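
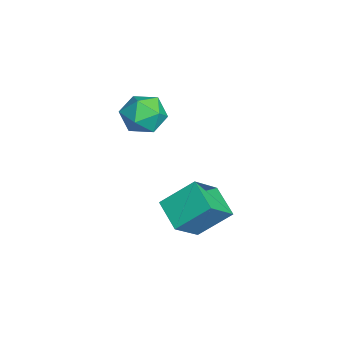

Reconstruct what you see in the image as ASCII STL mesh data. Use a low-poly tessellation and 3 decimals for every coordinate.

solid 
facet normal -0.847 -0.360 0.391
outer loop
vertex 3.148 2.132 -2.189
vertex 2.134 3.148 -3.448
vertex 3.205 0.645 -3.434
endloop
endfacet
facet normal 0.531 -0.532 0.660
outer loop
vertex 4.586 1.232 -4.072
vertex 3.148 2.132 -2.189
vertex 3.205 0.645 -3.434
endloop
endfacet
facet normal -0.847 -0.360 0.391
outer loop
vertex 3.205 0.645 -3.434
vertex 2.134 3.148 -3.448
vertex 2.191 1.661 -4.694
endloop
endfacet
facet normal 0.029 -0.766 -0.642
outer loop
vertex 2.191 1.661 -4.694
vertex 4.586 1.232 -4.072
vertex 3.205 0.645 -3.434
endloop
endfacet
facet normal -0.029 0.766 0.642
outer loop
vertex 3.148 2.132 -2.189
vertex 3.515 3.735 -4.086
vertex 2.134 3.148 -3.448
endloop
endfacet
facet normal 0.531 -0.532 0.660
outer loop
vertex 4.529 2.719 -2.826
vertex 3.148 2.132 -2.189
vertex 4.586 1.232 -4.072
endloop
endfacet
facet normal -0.030 0.766 0.642
outer loop
vertex 4.529 2.719 -2.826
vertex 3.515 3.735 -4.086
vertex 3.148 2.132 -2.189
endloop
endfacet
facet normal -0.531 0.532 -0.659
outer loop
vertex 2.134 3.148 -3.448
vertex 3.515 3.735 -4.086
vertex 2.191 1.661 -4.694
endloop
endfacet
facet normal 0.030 -0.766 -0.642
outer loop
vertex 3.572 2.248 -5.331
vertex 4.586 1.232 -4.072
vertex 2.191 1.661 -4.694
endloop
endfacet
facet normal -0.531 0.532 -0.660
outer loop
vertex 2.191 1.661 -4.694
vertex 3.515 3.735 -4.086
vertex 3.572 2.248 -5.331
endloop
endfacet
facet normal 0.847 0.360 -0.391
outer loop
vertex 3.572 2.248 -5.331
vertex 4.529 2.719 -2.826
vertex 4.586 1.232 -4.072
endloop
endfacet
facet normal 0.847 0.360 -0.391
outer loop
vertex 3.515 3.735 -4.086
vertex 4.529 2.719 -2.826
vertex 3.572 2.248 -5.331
endloop
endfacet
facet normal 0.088 0.912 0.401
outer loop
vertex 1.082 1.122 0.456
vertex 0.737 0.724 1.438
vertex 1.824 0.729 1.188
endloop
endfacet
facet normal 0.559 0.819 -0.127
outer loop
vertex 1.082 1.122 0.456
vertex 1.824 0.729 1.188
vertex 1.929 0.489 0.105
endloop
endfacet
facet normal 0.197 0.664 -0.721
outer loop
vertex 1.082 1.122 0.456
vertex 1.929 0.489 0.105
vertex 0.908 0.336 -0.315
endloop
endfacet
facet normal -0.498 0.661 -0.561
outer loop
vertex 1.082 1.122 0.456
vertex 0.908 0.336 -0.315
vertex 0.172 0.481 0.509
endloop
endfacet
facet normal -0.566 0.814 0.131
outer loop
vertex 1.082 1.122 0.456
vertex 0.172 0.481 0.509
vertex 0.737 0.724 1.438
endloop
endfacet
facet normal 0.966 0.255 0.037
outer loop
vertex 1.929 0.489 0.105
vertex 1.824 0.729 1.188
vertex 2.108 -0.301 0.871
endloop
endfacet
facet normal 0.203 0.407 0.891
outer loop
vertex 1.824 0.729 1.188
vertex 0.737 0.724 1.438
vertex 1.372 -0.156 1.695
endloop
endfacet
facet normal -0.855 0.248 0.455
outer loop
vertex 0.737 0.724 1.438
vertex 0.172 0.481 0.509
vertex 0.351 -0.309 1.275
endloop
endfacet
facet normal -0.746 -0.001 -0.666
outer loop
vertex 0.172 0.481 0.509
vertex 0.908 0.336 -0.315
vertex 0.456 -0.549 0.192
endloop
endfacet
facet normal 0.380 0.004 -0.925
outer loop
vertex 0.908 0.336 -0.315
vertex 1.929 0.489 0.105
vertex 1.543 -0.544 -0.058
endloop
endfacet
facet normal 0.498 -0.661 0.561
outer loop
vertex 1.198 -0.942 0.924
vertex 2.108 -0.301 0.871
vertex 1.372 -0.156 1.695
endloop
endfacet
facet normal -0.197 -0.664 0.721
outer loop
vertex 1.198 -0.942 0.924
vertex 1.372 -0.156 1.695
vertex 0.351 -0.309 1.275
endloop
endfacet
facet normal -0.559 -0.819 0.127
outer loop
vertex 1.198 -0.942 0.924
vertex 0.351 -0.309 1.275
vertex 0.456 -0.549 0.192
endloop
endfacet
facet normal -0.088 -0.912 -0.401
outer loop
vertex 1.198 -0.942 0.924
vertex 0.456 -0.549 0.192
vertex 1.543 -0.544 -0.058
endloop
endfacet
facet normal 0.566 -0.814 -0.131
outer loop
vertex 1.198 -0.942 0.924
vertex 1.543 -0.544 -0.058
vertex 2.108 -0.301 0.871
endloop
endfacet
facet normal 0.746 0.001 0.666
outer loop
vertex 1.372 -0.156 1.695
vertex 2.108 -0.301 0.871
vertex 1.824 0.729 1.188
endloop
endfacet
facet normal -0.380 -0.004 0.925
outer loop
vertex 0.351 -0.309 1.275
vertex 1.372 -0.156 1.695
vertex 0.737 0.724 1.438
endloop
endfacet
facet normal -0.966 -0.255 -0.037
outer loop
vertex 0.456 -0.549 0.192
vertex 0.351 -0.309 1.275
vertex 0.172 0.481 0.509
endloop
endfacet
facet normal -0.203 -0.407 -0.891
outer loop
vertex 1.543 -0.544 -0.058
vertex 0.456 -0.549 0.192
vertex 0.908 0.336 -0.315
endloop
endfacet
facet normal 0.855 -0.248 -0.455
outer loop
vertex 2.108 -0.301 0.871
vertex 1.543 -0.544 -0.058
vertex 1.929 0.489 0.105
endloop
endfacet

endsolid


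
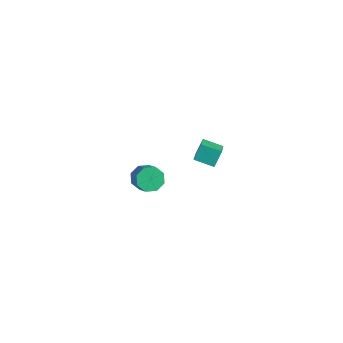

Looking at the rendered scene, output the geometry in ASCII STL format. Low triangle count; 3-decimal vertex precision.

solid 
facet normal -0.605 0.568 -0.557
outer loop
vertex 0.762 -2.999 2.745
vertex 1.577 -2.425 2.445
vertex 0.893 -3.555 2.036
endloop
endfacet
facet normal -0.783 -0.551 0.288
outer loop
vertex 2.043 -4.635 3.095
vertex 0.762 -2.999 2.745
vertex 0.893 -3.555 2.036
endloop
endfacet
facet normal -0.605 0.568 -0.557
outer loop
vertex 0.893 -3.555 2.036
vertex 1.577 -2.425 2.445
vertex 1.707 -2.981 1.737
endloop
endfacet
facet normal 0.144 -0.610 -0.779
outer loop
vertex 1.707 -2.981 1.737
vertex 2.043 -4.635 3.095
vertex 0.893 -3.555 2.036
endloop
endfacet
facet normal -0.144 0.611 0.779
outer loop
vertex 0.762 -2.999 2.745
vertex 2.727 -3.505 3.504
vertex 1.577 -2.425 2.445
endloop
endfacet
facet normal -0.783 -0.551 0.289
outer loop
vertex 1.913 -4.079 3.803
vertex 0.762 -2.999 2.745
vertex 2.043 -4.635 3.095
endloop
endfacet
facet normal -0.144 0.610 0.779
outer loop
vertex 1.913 -4.079 3.803
vertex 2.727 -3.505 3.504
vertex 0.762 -2.999 2.745
endloop
endfacet
facet normal 0.783 0.551 -0.289
outer loop
vertex 1.577 -2.425 2.445
vertex 2.727 -3.505 3.504
vertex 1.707 -2.981 1.737
endloop
endfacet
facet normal 0.143 -0.610 -0.779
outer loop
vertex 2.858 -4.061 2.795
vertex 2.043 -4.635 3.095
vertex 1.707 -2.981 1.737
endloop
endfacet
facet normal 0.783 0.552 -0.288
outer loop
vertex 1.707 -2.981 1.737
vertex 2.727 -3.505 3.504
vertex 2.858 -4.061 2.795
endloop
endfacet
facet normal 0.605 -0.568 0.557
outer loop
vertex 2.858 -4.061 2.795
vertex 1.913 -4.079 3.803
vertex 2.043 -4.635 3.095
endloop
endfacet
facet normal 0.605 -0.568 0.557
outer loop
vertex 2.727 -3.505 3.504
vertex 1.913 -4.079 3.803
vertex 2.858 -4.061 2.795
endloop
endfacet
facet normal -0.761 0.250 -0.598
outer loop
vertex -3.341 -2.98 -4.36
vertex -3.82 -2.998 -3.758
vertex -3.383 -2.459 -4.089
endloop
endfacet
facet normal 0.644 0.393 -0.656
outer loop
vertex -3.341 -2.98 -4.36
vertex -3.383 -2.459 -4.089
vertex -2.481 -3.263 -3.685
endloop
endfacet
facet normal 0.644 0.392 -0.657
outer loop
vertex -2.481 -3.263 -3.685
vertex -3.383 -2.459 -4.089
vertex -2.522 -2.742 -3.414
endloop
endfacet
facet normal 0.762 -0.251 0.597
outer loop
vertex -2.481 -3.263 -3.685
vertex -2.522 -2.742 -3.414
vertex -2.96 -3.282 -3.082
endloop
endfacet
facet normal -0.762 0.251 -0.598
outer loop
vertex -3.383 -2.459 -4.089
vertex -3.82 -2.998 -3.758
vertex -3.68 -2.253 -3.624
endloop
endfacet
facet normal 0.407 0.903 -0.140
outer loop
vertex -3.383 -2.459 -4.089
vertex -3.68 -2.253 -3.624
vertex -2.522 -2.742 -3.414
endloop
endfacet
facet normal 0.407 0.903 -0.139
outer loop
vertex -2.522 -2.742 -3.414
vertex -3.68 -2.253 -3.624
vertex -2.82 -2.536 -2.949
endloop
endfacet
facet normal 0.761 -0.250 0.598
outer loop
vertex -2.522 -2.742 -3.414
vertex -2.82 -2.536 -2.949
vertex -2.96 -3.282 -3.082
endloop
endfacet
facet normal -0.761 0.251 -0.598
outer loop
vertex -3.68 -2.253 -3.624
vertex -3.82 -2.998 -3.758
vertex -4.06 -2.484 -3.237
endloop
endfacet
facet normal -0.070 0.885 0.460
outer loop
vertex -3.68 -2.253 -3.624
vertex -4.06 -2.484 -3.237
vertex -2.82 -2.536 -2.949
endloop
endfacet
facet normal -0.070 0.885 0.460
outer loop
vertex -2.82 -2.536 -2.949
vertex -4.06 -2.484 -3.237
vertex -3.199 -2.767 -2.562
endloop
endfacet
facet normal 0.762 -0.250 0.597
outer loop
vertex -2.82 -2.536 -2.949
vertex -3.199 -2.767 -2.562
vertex -2.96 -3.282 -3.082
endloop
endfacet
facet normal -0.762 0.250 -0.597
outer loop
vertex -4.06 -2.484 -3.237
vertex -3.82 -2.998 -3.758
vertex -4.299 -3.017 -3.155
endloop
endfacet
facet normal -0.505 0.348 0.790
outer loop
vertex -4.06 -2.484 -3.237
vertex -4.299 -3.017 -3.155
vertex -3.199 -2.767 -2.562
endloop
endfacet
facet normal -0.505 0.349 0.790
outer loop
vertex -3.199 -2.767 -2.562
vertex -4.299 -3.017 -3.155
vertex -3.439 -3.3 -2.48
endloop
endfacet
facet normal 0.761 -0.251 0.598
outer loop
vertex -3.199 -2.767 -2.562
vertex -3.439 -3.3 -2.48
vertex -2.96 -3.282 -3.082
endloop
endfacet
facet normal -0.762 0.251 -0.597
outer loop
vertex -4.299 -3.017 -3.155
vertex -3.82 -2.998 -3.758
vertex -4.258 -3.538 -3.426
endloop
endfacet
facet normal -0.644 -0.392 0.657
outer loop
vertex -4.299 -3.017 -3.155
vertex -4.258 -3.538 -3.426
vertex -3.439 -3.3 -2.48
endloop
endfacet
facet normal -0.644 -0.393 0.656
outer loop
vertex -3.439 -3.3 -2.48
vertex -4.258 -3.538 -3.426
vertex -3.397 -3.821 -2.751
endloop
endfacet
facet normal 0.761 -0.250 0.598
outer loop
vertex -3.439 -3.3 -2.48
vertex -3.397 -3.821 -2.751
vertex -2.96 -3.282 -3.082
endloop
endfacet
facet normal -0.761 0.250 -0.598
outer loop
vertex -4.258 -3.538 -3.426
vertex -3.82 -2.998 -3.758
vertex -3.96 -3.744 -3.891
endloop
endfacet
facet normal -0.406 -0.903 0.140
outer loop
vertex -4.258 -3.538 -3.426
vertex -3.96 -3.744 -3.891
vertex -3.397 -3.821 -2.751
endloop
endfacet
facet normal -0.407 -0.903 0.140
outer loop
vertex -3.397 -3.821 -2.751
vertex -3.96 -3.744 -3.891
vertex -3.1 -4.027 -3.216
endloop
endfacet
facet normal 0.762 -0.251 0.598
outer loop
vertex -3.397 -3.821 -2.751
vertex -3.1 -4.027 -3.216
vertex -2.96 -3.282 -3.082
endloop
endfacet
facet normal -0.762 0.250 -0.597
outer loop
vertex -3.96 -3.744 -3.891
vertex -3.82 -2.998 -3.758
vertex -3.581 -3.513 -4.278
endloop
endfacet
facet normal 0.070 -0.885 -0.460
outer loop
vertex -3.96 -3.744 -3.891
vertex -3.581 -3.513 -4.278
vertex -3.1 -4.027 -3.216
endloop
endfacet
facet normal 0.070 -0.885 -0.460
outer loop
vertex -3.1 -4.027 -3.216
vertex -3.581 -3.513 -4.278
vertex -2.72 -3.796 -3.603
endloop
endfacet
facet normal 0.761 -0.251 0.598
outer loop
vertex -3.1 -4.027 -3.216
vertex -2.72 -3.796 -3.603
vertex -2.96 -3.282 -3.082
endloop
endfacet
facet normal -0.761 0.251 -0.598
outer loop
vertex -3.581 -3.513 -4.278
vertex -3.82 -2.998 -3.758
vertex -3.341 -2.98 -4.36
endloop
endfacet
facet normal 0.505 -0.349 -0.790
outer loop
vertex -3.581 -3.513 -4.278
vertex -3.341 -2.98 -4.36
vertex -2.72 -3.796 -3.603
endloop
endfacet
facet normal 0.505 -0.348 -0.790
outer loop
vertex -2.72 -3.796 -3.603
vertex -3.341 -2.98 -4.36
vertex -2.481 -3.263 -3.685
endloop
endfacet
facet normal 0.762 -0.250 0.597
outer loop
vertex -2.72 -3.796 -3.603
vertex -2.481 -3.263 -3.685
vertex -2.96 -3.282 -3.082
endloop
endfacet

endsolid


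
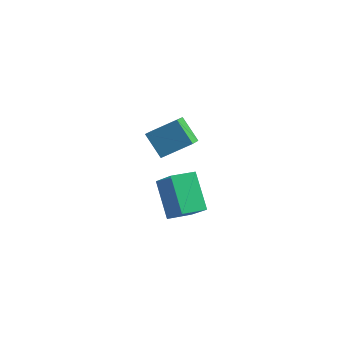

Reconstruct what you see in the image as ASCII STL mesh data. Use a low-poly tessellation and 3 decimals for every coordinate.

solid 
facet normal -0.683 -0.525 -0.508
outer loop
vertex 0.144 -0.283 4.02
vertex -0.208 0.801 3.374
vertex 1.122 -0.571 3.002
endloop
endfacet
facet normal 0.269 -0.828 0.493
outer loop
vertex 2.228 0.279 3.826
vertex 0.144 -0.283 4.02
vertex 1.122 -0.571 3.002
endloop
endfacet
facet normal -0.683 -0.525 -0.508
outer loop
vertex 1.122 -0.571 3.002
vertex -0.208 0.801 3.374
vertex 0.769 0.513 2.357
endloop
endfacet
facet normal 0.679 -0.199 -0.706
outer loop
vertex 0.769 0.513 2.357
vertex 2.228 0.279 3.826
vertex 1.122 -0.571 3.002
endloop
endfacet
facet normal -0.680 0.200 0.706
outer loop
vertex 0.144 -0.283 4.02
vertex 0.898 1.651 4.198
vertex -0.208 0.801 3.374
endloop
endfacet
facet normal 0.269 -0.828 0.493
outer loop
vertex 1.251 0.567 4.843
vertex 0.144 -0.283 4.02
vertex 2.228 0.279 3.826
endloop
endfacet
facet normal -0.679 0.200 0.707
outer loop
vertex 1.251 0.567 4.843
vertex 0.898 1.651 4.198
vertex 0.144 -0.283 4.02
endloop
endfacet
facet normal -0.269 0.828 -0.493
outer loop
vertex -0.208 0.801 3.374
vertex 0.898 1.651 4.198
vertex 0.769 0.513 2.357
endloop
endfacet
facet normal 0.679 -0.200 -0.706
outer loop
vertex 1.876 1.363 3.18
vertex 2.228 0.279 3.826
vertex 0.769 0.513 2.357
endloop
endfacet
facet normal -0.269 0.828 -0.493
outer loop
vertex 0.769 0.513 2.357
vertex 0.898 1.651 4.198
vertex 1.876 1.363 3.18
endloop
endfacet
facet normal 0.683 0.525 0.508
outer loop
vertex 1.876 1.363 3.18
vertex 1.251 0.567 4.843
vertex 2.228 0.279 3.826
endloop
endfacet
facet normal 0.683 0.525 0.508
outer loop
vertex 0.898 1.651 4.198
vertex 1.251 0.567 4.843
vertex 1.876 1.363 3.18
endloop
endfacet
facet normal -0.533 -0.837 0.126
outer loop
vertex 1.654 0.35 -1.299
vertex 0.471 1.328 0.193
vertex 0.552 0.87 -2.513
endloop
endfacet
facet normal 0.552 -0.457 -0.697
outer loop
vertex 1.229 1.932 -2.673
vertex 1.654 0.35 -1.299
vertex 0.552 0.87 -2.513
endloop
endfacet
facet normal -0.533 -0.837 0.126
outer loop
vertex 0.552 0.87 -2.513
vertex 0.471 1.328 0.193
vertex -0.631 1.847 -1.022
endloop
endfacet
facet normal -0.641 0.302 -0.706
outer loop
vertex -0.631 1.847 -1.022
vertex 1.229 1.932 -2.673
vertex 0.552 0.87 -2.513
endloop
endfacet
facet normal 0.641 -0.302 0.706
outer loop
vertex 1.654 0.35 -1.299
vertex 1.148 2.39 0.033
vertex 0.471 1.328 0.193
endloop
endfacet
facet normal 0.553 -0.457 -0.697
outer loop
vertex 2.331 1.413 -1.458
vertex 1.654 0.35 -1.299
vertex 1.229 1.932 -2.673
endloop
endfacet
facet normal 0.640 -0.302 0.706
outer loop
vertex 2.331 1.413 -1.458
vertex 1.148 2.39 0.033
vertex 1.654 0.35 -1.299
endloop
endfacet
facet normal -0.553 0.457 0.697
outer loop
vertex 0.471 1.328 0.193
vertex 1.148 2.39 0.033
vertex -0.631 1.847 -1.022
endloop
endfacet
facet normal -0.640 0.302 -0.706
outer loop
vertex 0.046 2.91 -1.181
vertex 1.229 1.932 -2.673
vertex -0.631 1.847 -1.022
endloop
endfacet
facet normal -0.553 0.456 0.697
outer loop
vertex -0.631 1.847 -1.022
vertex 1.148 2.39 0.033
vertex 0.046 2.91 -1.181
endloop
endfacet
facet normal 0.533 0.837 -0.126
outer loop
vertex 0.046 2.91 -1.181
vertex 2.331 1.413 -1.458
vertex 1.229 1.932 -2.673
endloop
endfacet
facet normal 0.533 0.837 -0.125
outer loop
vertex 1.148 2.39 0.033
vertex 2.331 1.413 -1.458
vertex 0.046 2.91 -1.181
endloop
endfacet

endsolid


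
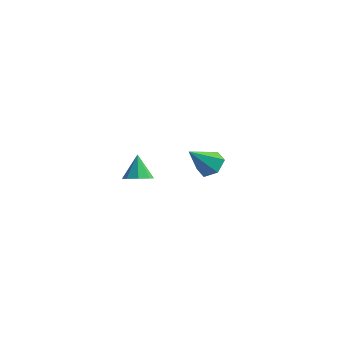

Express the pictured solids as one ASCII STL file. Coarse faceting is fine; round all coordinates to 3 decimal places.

solid 
facet normal 0.355 0.596 -0.720
outer loop
vertex 4.204 3.954 -2.741
vertex 3.389 3.79 -3.279
vertex 3.417 4.546 -2.639
endloop
endfacet
facet normal 0.319 0.268 0.909
outer loop
vertex 4.204 3.954 -2.741
vertex 3.417 4.546 -2.639
vertex 2.651 2.55 -1.781
endloop
endfacet
facet normal 0.355 0.596 -0.720
outer loop
vertex 3.417 4.546 -2.639
vertex 3.389 3.79 -3.279
vertex 2.602 4.382 -3.177
endloop
endfacet
facet normal -0.545 0.499 0.674
outer loop
vertex 3.417 4.546 -2.639
vertex 2.602 4.382 -3.177
vertex 2.651 2.55 -1.781
endloop
endfacet
facet normal 0.355 0.596 -0.720
outer loop
vertex 2.602 4.382 -3.177
vertex 3.389 3.79 -3.279
vertex 2.574 3.627 -3.816
endloop
endfacet
facet normal -0.999 0.003 0.040
outer loop
vertex 2.602 4.382 -3.177
vertex 2.574 3.627 -3.816
vertex 2.651 2.55 -1.781
endloop
endfacet
facet normal 0.355 0.596 -0.720
outer loop
vertex 2.574 3.627 -3.816
vertex 3.389 3.79 -3.279
vertex 3.361 3.035 -3.918
endloop
endfacet
facet normal -0.590 -0.723 -0.360
outer loop
vertex 2.574 3.627 -3.816
vertex 3.361 3.035 -3.918
vertex 2.651 2.55 -1.781
endloop
endfacet
facet normal 0.355 0.596 -0.720
outer loop
vertex 3.361 3.035 -3.918
vertex 3.389 3.79 -3.279
vertex 4.176 3.199 -3.381
endloop
endfacet
facet normal 0.274 -0.953 -0.125
outer loop
vertex 3.361 3.035 -3.918
vertex 4.176 3.199 -3.381
vertex 2.651 2.55 -1.781
endloop
endfacet
facet normal 0.355 0.597 -0.720
outer loop
vertex 4.176 3.199 -3.381
vertex 3.389 3.79 -3.279
vertex 4.204 3.954 -2.741
endloop
endfacet
facet normal 0.729 -0.458 0.509
outer loop
vertex 4.176 3.199 -3.381
vertex 4.204 3.954 -2.741
vertex 2.651 2.55 -1.781
endloop
endfacet
facet normal 0.282 -0.449 -0.848
outer loop
vertex 4.004 -4.034 0.034
vertex 3.232 -3.925 -0.28
vertex 3.943 -3.477 -0.281
endloop
endfacet
facet normal 0.733 0.394 0.554
outer loop
vertex 4.004 -4.034 0.034
vertex 3.943 -3.477 -0.281
vertex 2.788 -3.215 1.06
endloop
endfacet
facet normal 0.282 -0.450 -0.847
outer loop
vertex 3.943 -3.477 -0.281
vertex 3.232 -3.925 -0.28
vertex 3.466 -3.183 -0.596
endloop
endfacet
facet normal 0.421 0.887 0.190
outer loop
vertex 3.943 -3.477 -0.281
vertex 3.466 -3.183 -0.596
vertex 2.788 -3.215 1.06
endloop
endfacet
facet normal 0.281 -0.450 -0.848
outer loop
vertex 3.466 -3.183 -0.596
vertex 3.232 -3.925 -0.28
vertex 2.852 -3.323 -0.725
endloop
endfacet
facet normal -0.209 0.976 -0.067
outer loop
vertex 3.466 -3.183 -0.596
vertex 2.852 -3.323 -0.725
vertex 2.788 -3.215 1.06
endloop
endfacet
facet normal 0.282 -0.449 -0.848
outer loop
vertex 2.852 -3.323 -0.725
vertex 3.232 -3.925 -0.28
vertex 2.461 -3.816 -0.594
endloop
endfacet
facet normal -0.790 0.609 -0.065
outer loop
vertex 2.852 -3.323 -0.725
vertex 2.461 -3.816 -0.594
vertex 2.788 -3.215 1.06
endloop
endfacet
facet normal 0.282 -0.450 -0.848
outer loop
vertex 2.461 -3.816 -0.594
vertex 3.232 -3.925 -0.28
vertex 2.522 -4.373 -0.278
endloop
endfacet
facet normal -0.981 0.002 0.193
outer loop
vertex 2.461 -3.816 -0.594
vertex 2.522 -4.373 -0.278
vertex 2.788 -3.215 1.06
endloop
endfacet
facet normal 0.281 -0.450 -0.848
outer loop
vertex 2.522 -4.373 -0.278
vertex 3.232 -3.925 -0.28
vertex 2.999 -4.668 0.037
endloop
endfacet
facet normal -0.671 -0.490 0.557
outer loop
vertex 2.522 -4.373 -0.278
vertex 2.999 -4.668 0.037
vertex 2.788 -3.215 1.06
endloop
endfacet
facet normal 0.281 -0.450 -0.848
outer loop
vertex 2.999 -4.668 0.037
vertex 3.232 -3.925 -0.28
vertex 3.613 -4.527 0.166
endloop
endfacet
facet normal -0.038 -0.579 0.814
outer loop
vertex 2.999 -4.668 0.037
vertex 3.613 -4.527 0.166
vertex 2.788 -3.215 1.06
endloop
endfacet
facet normal 0.281 -0.450 -0.848
outer loop
vertex 3.613 -4.527 0.166
vertex 3.232 -3.925 -0.28
vertex 4.004 -4.034 0.034
endloop
endfacet
facet normal 0.542 -0.213 0.813
outer loop
vertex 3.613 -4.527 0.166
vertex 4.004 -4.034 0.034
vertex 2.788 -3.215 1.06
endloop
endfacet

endsolid


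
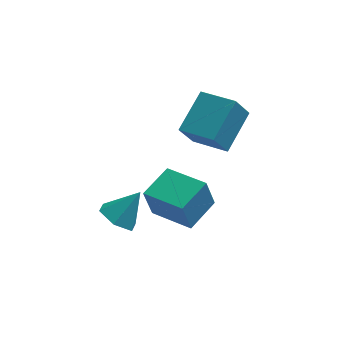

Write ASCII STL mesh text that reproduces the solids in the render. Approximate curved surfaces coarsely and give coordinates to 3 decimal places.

solid 
facet normal -0.605 -0.765 -0.220
outer loop
vertex 1.506 -3.222 -0.741
vertex 0.036 -1.993 -0.97
vertex 1.851 -3.079 -2.184
endloop
endfacet
facet normal 0.762 -0.636 0.119
outer loop
vertex 2.824 -1.847 -1.83
vertex 1.506 -3.222 -0.741
vertex 1.851 -3.079 -2.184
endloop
endfacet
facet normal -0.605 -0.765 -0.220
outer loop
vertex 1.851 -3.079 -2.184
vertex 0.036 -1.993 -0.97
vertex 0.38 -1.85 -2.413
endloop
endfacet
facet normal 0.231 0.096 -0.968
outer loop
vertex 0.38 -1.85 -2.413
vertex 2.824 -1.847 -1.83
vertex 1.851 -3.079 -2.184
endloop
endfacet
facet normal -0.231 -0.096 0.968
outer loop
vertex 1.506 -3.222 -0.741
vertex 1.009 -0.761 -0.616
vertex 0.036 -1.993 -0.97
endloop
endfacet
facet normal 0.762 -0.637 0.119
outer loop
vertex 2.48 -1.99 -0.387
vertex 1.506 -3.222 -0.741
vertex 2.824 -1.847 -1.83
endloop
endfacet
facet normal -0.231 -0.096 0.968
outer loop
vertex 2.48 -1.99 -0.387
vertex 1.009 -0.761 -0.616
vertex 1.506 -3.222 -0.741
endloop
endfacet
facet normal -0.762 0.636 -0.119
outer loop
vertex 0.036 -1.993 -0.97
vertex 1.009 -0.761 -0.616
vertex 0.38 -1.85 -2.413
endloop
endfacet
facet normal 0.231 0.096 -0.968
outer loop
vertex 1.354 -0.618 -2.059
vertex 2.824 -1.847 -1.83
vertex 0.38 -1.85 -2.413
endloop
endfacet
facet normal -0.762 0.637 -0.119
outer loop
vertex 0.38 -1.85 -2.413
vertex 1.009 -0.761 -0.616
vertex 1.354 -0.618 -2.059
endloop
endfacet
facet normal 0.605 0.765 0.220
outer loop
vertex 1.354 -0.618 -2.059
vertex 2.48 -1.99 -0.387
vertex 2.824 -1.847 -1.83
endloop
endfacet
facet normal 0.605 0.765 0.220
outer loop
vertex 1.009 -0.761 -0.616
vertex 2.48 -1.99 -0.387
vertex 1.354 -0.618 -2.059
endloop
endfacet
facet normal -0.788 0.595 -0.158
outer loop
vertex 1.481 0.032 1.087
vertex 2.411 1.534 2.107
vertex 2.065 0.486 -0.113
endloop
endfacet
facet normal -0.456 -0.736 -0.500
outer loop
vertex 3.389 -0.514 0.153
vertex 1.481 0.032 1.087
vertex 2.065 0.486 -0.113
endloop
endfacet
facet normal -0.788 0.595 -0.158
outer loop
vertex 2.065 0.486 -0.113
vertex 2.411 1.534 2.107
vertex 2.995 1.988 0.907
endloop
endfacet
facet normal 0.414 0.322 -0.851
outer loop
vertex 2.995 1.988 0.907
vertex 3.389 -0.514 0.153
vertex 2.065 0.486 -0.113
endloop
endfacet
facet normal -0.414 -0.322 0.851
outer loop
vertex 1.481 0.032 1.087
vertex 3.735 0.534 2.373
vertex 2.411 1.534 2.107
endloop
endfacet
facet normal -0.456 -0.736 -0.500
outer loop
vertex 2.805 -0.968 1.353
vertex 1.481 0.032 1.087
vertex 3.389 -0.514 0.153
endloop
endfacet
facet normal -0.414 -0.322 0.851
outer loop
vertex 2.805 -0.968 1.353
vertex 3.735 0.534 2.373
vertex 1.481 0.032 1.087
endloop
endfacet
facet normal 0.456 0.736 0.500
outer loop
vertex 2.411 1.534 2.107
vertex 3.735 0.534 2.373
vertex 2.995 1.988 0.907
endloop
endfacet
facet normal 0.414 0.322 -0.851
outer loop
vertex 4.319 0.988 1.173
vertex 3.389 -0.514 0.153
vertex 2.995 1.988 0.907
endloop
endfacet
facet normal 0.456 0.736 0.500
outer loop
vertex 2.995 1.988 0.907
vertex 3.735 0.534 2.373
vertex 4.319 0.988 1.173
endloop
endfacet
facet normal 0.788 -0.595 0.158
outer loop
vertex 4.319 0.988 1.173
vertex 2.805 -0.968 1.353
vertex 3.389 -0.514 0.153
endloop
endfacet
facet normal 0.788 -0.595 0.158
outer loop
vertex 3.735 0.534 2.373
vertex 2.805 -0.968 1.353
vertex 4.319 0.988 1.173
endloop
endfacet
facet normal -0.584 -0.270 -0.765
outer loop
vertex -0.435 -4.43 -0.809
vertex -0.971 -3.754 -0.638
vertex -0.295 -3.65 -1.191
endloop
endfacet
facet normal 0.974 -0.214 -0.079
outer loop
vertex -0.435 -4.43 -0.809
vertex -0.295 -3.65 -1.191
vertex -0.089 -3.346 0.518
endloop
endfacet
facet normal -0.584 -0.270 -0.765
outer loop
vertex -0.295 -3.65 -1.191
vertex -0.971 -3.754 -0.638
vertex -0.832 -2.973 -1.02
endloop
endfacet
facet normal 0.741 0.639 -0.203
outer loop
vertex -0.295 -3.65 -1.191
vertex -0.832 -2.973 -1.02
vertex -0.089 -3.346 0.518
endloop
endfacet
facet normal -0.585 -0.270 -0.765
outer loop
vertex -0.832 -2.973 -1.02
vertex -0.971 -3.754 -0.638
vertex -1.508 -3.078 -0.466
endloop
endfacet
facet normal 0.030 0.975 0.222
outer loop
vertex -0.832 -2.973 -1.02
vertex -1.508 -3.078 -0.466
vertex -0.089 -3.346 0.518
endloop
endfacet
facet normal -0.585 -0.270 -0.765
outer loop
vertex -1.508 -3.078 -0.466
vertex -0.971 -3.754 -0.638
vertex -1.648 -3.858 -0.084
endloop
endfacet
facet normal -0.447 0.457 0.769
outer loop
vertex -1.508 -3.078 -0.466
vertex -1.648 -3.858 -0.084
vertex -0.089 -3.346 0.518
endloop
endfacet
facet normal -0.585 -0.270 -0.765
outer loop
vertex -1.648 -3.858 -0.084
vertex -0.971 -3.754 -0.638
vertex -1.111 -4.534 -0.256
endloop
endfacet
facet normal -0.214 -0.397 0.892
outer loop
vertex -1.648 -3.858 -0.084
vertex -1.111 -4.534 -0.256
vertex -0.089 -3.346 0.518
endloop
endfacet
facet normal -0.584 -0.270 -0.765
outer loop
vertex -1.111 -4.534 -0.256
vertex -0.971 -3.754 -0.638
vertex -0.435 -4.43 -0.809
endloop
endfacet
facet normal 0.496 -0.731 0.468
outer loop
vertex -1.111 -4.534 -0.256
vertex -0.435 -4.43 -0.809
vertex -0.089 -3.346 0.518
endloop
endfacet

endsolid


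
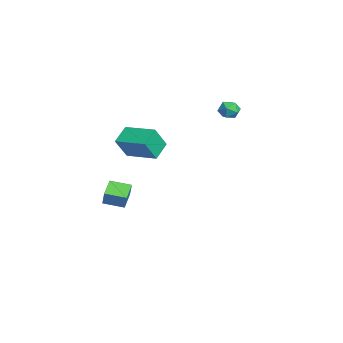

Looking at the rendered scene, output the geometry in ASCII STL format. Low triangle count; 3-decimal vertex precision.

solid 
facet normal -0.699 0.508 0.503
outer loop
vertex 1.831 -2.584 4.157
vertex 3.018 -1.217 4.425
vertex 1.391 -1.958 2.914
endloop
endfacet
facet normal -0.649 -0.747 -0.146
outer loop
vertex 2.222 -2.563 2.315
vertex 1.831 -2.584 4.157
vertex 1.391 -1.958 2.914
endloop
endfacet
facet normal -0.699 0.509 0.503
outer loop
vertex 1.391 -1.958 2.914
vertex 3.018 -1.217 4.425
vertex 2.578 -0.591 3.181
endloop
endfacet
facet normal -0.302 0.428 -0.852
outer loop
vertex 2.578 -0.591 3.181
vertex 2.222 -2.563 2.315
vertex 1.391 -1.958 2.914
endloop
endfacet
facet normal 0.302 -0.429 0.852
outer loop
vertex 1.831 -2.584 4.157
vertex 3.849 -1.822 3.826
vertex 3.018 -1.217 4.425
endloop
endfacet
facet normal -0.649 -0.747 -0.146
outer loop
vertex 2.662 -3.189 3.559
vertex 1.831 -2.584 4.157
vertex 2.222 -2.563 2.315
endloop
endfacet
facet normal 0.301 -0.428 0.852
outer loop
vertex 2.662 -3.189 3.559
vertex 3.849 -1.822 3.826
vertex 1.831 -2.584 4.157
endloop
endfacet
facet normal 0.649 0.747 0.146
outer loop
vertex 3.018 -1.217 4.425
vertex 3.849 -1.822 3.826
vertex 2.578 -0.591 3.181
endloop
endfacet
facet normal -0.301 0.428 -0.852
outer loop
vertex 3.409 -1.196 2.583
vertex 2.222 -2.563 2.315
vertex 2.578 -0.591 3.181
endloop
endfacet
facet normal 0.649 0.747 0.146
outer loop
vertex 2.578 -0.591 3.181
vertex 3.849 -1.822 3.826
vertex 3.409 -1.196 2.583
endloop
endfacet
facet normal 0.699 -0.508 -0.503
outer loop
vertex 3.409 -1.196 2.583
vertex 2.662 -3.189 3.559
vertex 2.222 -2.563 2.315
endloop
endfacet
facet normal 0.699 -0.508 -0.503
outer loop
vertex 3.849 -1.822 3.826
vertex 2.662 -3.189 3.559
vertex 3.409 -1.196 2.583
endloop
endfacet
facet normal 0.374 0.855 0.358
outer loop
vertex -2.08 3.904 3.41
vertex -1.855 3.578 3.954
vertex -1.463 3.634 3.41
endloop
endfacet
facet normal 0.374 0.855 -0.358
outer loop
vertex -2.08 3.904 3.41
vertex -1.463 3.634 3.41
vertex -1.855 3.578 2.866
endloop
endfacet
facet normal -0.297 0.760 -0.578
outer loop
vertex -2.08 3.904 3.41
vertex -1.855 3.578 2.866
vertex -2.489 3.488 3.073
endloop
endfacet
facet normal -0.713 0.701 0.000
outer loop
vertex -2.08 3.904 3.41
vertex -2.489 3.488 3.073
vertex -2.489 3.488 3.746
endloop
endfacet
facet normal -0.298 0.760 0.578
outer loop
vertex -2.08 3.904 3.41
vertex -2.489 3.488 3.746
vertex -1.855 3.578 3.954
endloop
endfacet
facet normal 0.760 0.297 -0.578
outer loop
vertex -1.855 3.578 2.866
vertex -1.463 3.634 3.41
vertex -1.491 3.052 3.074
endloop
endfacet
facet normal 0.760 0.298 0.578
outer loop
vertex -1.463 3.634 3.41
vertex -1.855 3.578 3.954
vertex -1.491 3.052 3.747
endloop
endfacet
facet normal -0.327 0.143 0.934
outer loop
vertex -1.855 3.578 3.954
vertex -2.489 3.488 3.746
vertex -2.125 2.962 3.954
endloop
endfacet
facet normal -0.999 0.048 0.000
outer loop
vertex -2.489 3.488 3.746
vertex -2.489 3.488 3.073
vertex -2.517 2.906 3.41
endloop
endfacet
facet normal -0.325 0.143 -0.935
outer loop
vertex -2.489 3.488 3.073
vertex -1.855 3.578 2.866
vertex -2.125 2.962 2.866
endloop
endfacet
facet normal 0.713 -0.701 0.000
outer loop
vertex -1.9 2.636 3.41
vertex -1.491 3.052 3.074
vertex -1.491 3.052 3.747
endloop
endfacet
facet normal 0.297 -0.760 0.578
outer loop
vertex -1.9 2.636 3.41
vertex -1.491 3.052 3.747
vertex -2.125 2.962 3.954
endloop
endfacet
facet normal -0.374 -0.855 0.358
outer loop
vertex -1.9 2.636 3.41
vertex -2.125 2.962 3.954
vertex -2.517 2.906 3.41
endloop
endfacet
facet normal -0.374 -0.855 -0.358
outer loop
vertex -1.9 2.636 3.41
vertex -2.517 2.906 3.41
vertex -2.125 2.962 2.866
endloop
endfacet
facet normal 0.298 -0.760 -0.578
outer loop
vertex -1.9 2.636 3.41
vertex -2.125 2.962 2.866
vertex -1.491 3.052 3.074
endloop
endfacet
facet normal 0.999 -0.048 0.000
outer loop
vertex -1.491 3.052 3.747
vertex -1.491 3.052 3.074
vertex -1.463 3.634 3.41
endloop
endfacet
facet normal 0.325 -0.143 0.935
outer loop
vertex -2.125 2.962 3.954
vertex -1.491 3.052 3.747
vertex -1.855 3.578 3.954
endloop
endfacet
facet normal -0.760 -0.297 0.578
outer loop
vertex -2.517 2.906 3.41
vertex -2.125 2.962 3.954
vertex -2.489 3.488 3.746
endloop
endfacet
facet normal -0.760 -0.298 -0.578
outer loop
vertex -2.125 2.962 2.866
vertex -2.517 2.906 3.41
vertex -2.489 3.488 3.073
endloop
endfacet
facet normal 0.327 -0.143 -0.934
outer loop
vertex -1.491 3.052 3.074
vertex -2.125 2.962 2.866
vertex -1.855 3.578 2.866
endloop
endfacet
facet normal -0.876 0.319 0.361
outer loop
vertex -4.388 -2.908 -2.729
vertex -4.056 -1.726 -2.967
vertex -4.802 -2.981 -3.669
endloop
endfacet
facet normal -0.266 -0.945 0.191
outer loop
vertex -3.724 -3.374 -4.113
vertex -4.388 -2.908 -2.729
vertex -4.802 -2.981 -3.669
endloop
endfacet
facet normal -0.876 0.319 0.360
outer loop
vertex -4.802 -2.981 -3.669
vertex -4.056 -1.726 -2.967
vertex -4.47 -1.8 -3.908
endloop
endfacet
facet normal -0.402 -0.072 -0.913
outer loop
vertex -4.47 -1.8 -3.908
vertex -3.724 -3.374 -4.113
vertex -4.802 -2.981 -3.669
endloop
endfacet
facet normal 0.402 0.071 0.913
outer loop
vertex -4.388 -2.908 -2.729
vertex -2.978 -2.119 -3.411
vertex -4.056 -1.726 -2.967
endloop
endfacet
facet normal -0.265 -0.945 0.191
outer loop
vertex -3.31 -3.3 -3.172
vertex -4.388 -2.908 -2.729
vertex -3.724 -3.374 -4.113
endloop
endfacet
facet normal 0.401 0.072 0.913
outer loop
vertex -3.31 -3.3 -3.172
vertex -2.978 -2.119 -3.411
vertex -4.388 -2.908 -2.729
endloop
endfacet
facet normal 0.266 0.945 -0.191
outer loop
vertex -4.056 -1.726 -2.967
vertex -2.978 -2.119 -3.411
vertex -4.47 -1.8 -3.908
endloop
endfacet
facet normal -0.401 -0.071 -0.913
outer loop
vertex -3.392 -2.192 -4.351
vertex -3.724 -3.374 -4.113
vertex -4.47 -1.8 -3.908
endloop
endfacet
facet normal 0.265 0.945 -0.190
outer loop
vertex -4.47 -1.8 -3.908
vertex -2.978 -2.119 -3.411
vertex -3.392 -2.192 -4.351
endloop
endfacet
facet normal 0.877 -0.319 -0.361
outer loop
vertex -3.392 -2.192 -4.351
vertex -3.31 -3.3 -3.172
vertex -3.724 -3.374 -4.113
endloop
endfacet
facet normal 0.876 -0.319 -0.361
outer loop
vertex -2.978 -2.119 -3.411
vertex -3.31 -3.3 -3.172
vertex -3.392 -2.192 -4.351
endloop
endfacet

endsolid


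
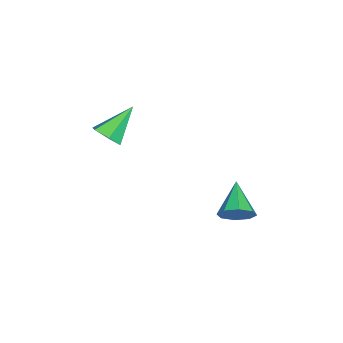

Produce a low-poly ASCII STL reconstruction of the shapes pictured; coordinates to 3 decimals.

solid 
facet normal 0.608 -0.465 -0.644
outer loop
vertex -2.108 -4.529 0.263
vertex -2.359 -4.19 -0.219
vertex -1.851 -3.967 0.1
endloop
endfacet
facet normal 0.440 0.059 0.896
outer loop
vertex -2.108 -4.529 0.263
vertex -1.851 -3.967 0.1
vertex -3.301 -3.47 0.779
endloop
endfacet
facet normal 0.608 -0.466 -0.643
outer loop
vertex -1.851 -3.967 0.1
vertex -2.359 -4.19 -0.219
vertex -2.101 -3.628 -0.382
endloop
endfacet
facet normal 0.446 0.824 0.349
outer loop
vertex -1.851 -3.967 0.1
vertex -2.101 -3.628 -0.382
vertex -3.301 -3.47 0.779
endloop
endfacet
facet normal 0.607 -0.466 -0.644
outer loop
vertex -2.101 -3.628 -0.382
vertex -2.359 -4.19 -0.219
vertex -2.609 -3.851 -0.7
endloop
endfacet
facet normal -0.198 0.923 -0.330
outer loop
vertex -2.101 -3.628 -0.382
vertex -2.609 -3.851 -0.7
vertex -3.301 -3.47 0.779
endloop
endfacet
facet normal 0.608 -0.465 -0.644
outer loop
vertex -2.609 -3.851 -0.7
vertex -2.359 -4.19 -0.219
vertex -2.867 -4.414 -0.537
endloop
endfacet
facet normal -0.849 0.255 -0.463
outer loop
vertex -2.609 -3.851 -0.7
vertex -2.867 -4.414 -0.537
vertex -3.301 -3.47 0.779
endloop
endfacet
facet normal 0.608 -0.464 -0.644
outer loop
vertex -2.867 -4.414 -0.537
vertex -2.359 -4.19 -0.219
vertex -2.616 -4.753 -0.056
endloop
endfacet
facet normal -0.855 -0.512 0.085
outer loop
vertex -2.867 -4.414 -0.537
vertex -2.616 -4.753 -0.056
vertex -3.301 -3.47 0.779
endloop
endfacet
facet normal 0.609 -0.464 -0.643
outer loop
vertex -2.616 -4.753 -0.056
vertex -2.359 -4.19 -0.219
vertex -2.108 -4.529 0.263
endloop
endfacet
facet normal -0.211 -0.610 0.764
outer loop
vertex -2.616 -4.753 -0.056
vertex -2.108 -4.529 0.263
vertex -3.301 -3.47 0.779
endloop
endfacet
facet normal 0.842 0.190 -0.506
outer loop
vertex -2.184 0.037 -3.336
vertex -2.553 0.421 -3.806
vertex -2.218 0.561 -3.196
endloop
endfacet
facet normal 0.151 -0.246 0.957
outer loop
vertex -2.184 0.037 -3.336
vertex -2.218 0.561 -3.196
vertex -3.807 0.139 -3.054
endloop
endfacet
facet normal 0.842 0.190 -0.506
outer loop
vertex -2.218 0.561 -3.196
vertex -2.553 0.421 -3.806
vertex -2.448 1.003 -3.413
endloop
endfacet
facet normal -0.033 0.427 0.904
outer loop
vertex -2.218 0.561 -3.196
vertex -2.448 1.003 -3.413
vertex -3.807 0.139 -3.054
endloop
endfacet
facet normal 0.842 0.189 -0.505
outer loop
vertex -2.448 1.003 -3.413
vertex -2.553 0.421 -3.806
vertex -2.739 1.104 -3.861
endloop
endfacet
facet normal -0.396 0.806 0.439
outer loop
vertex -2.448 1.003 -3.413
vertex -2.739 1.104 -3.861
vertex -3.807 0.139 -3.054
endloop
endfacet
facet normal 0.843 0.189 -0.504
outer loop
vertex -2.739 1.104 -3.861
vertex -2.553 0.421 -3.806
vertex -2.921 0.805 -4.277
endloop
endfacet
facet normal -0.726 0.668 -0.162
outer loop
vertex -2.739 1.104 -3.861
vertex -2.921 0.805 -4.277
vertex -3.807 0.139 -3.054
endloop
endfacet
facet normal 0.843 0.189 -0.504
outer loop
vertex -2.921 0.805 -4.277
vertex -2.553 0.421 -3.806
vertex -2.887 0.281 -4.417
endloop
endfacet
facet normal -0.830 0.093 -0.550
outer loop
vertex -2.921 0.805 -4.277
vertex -2.887 0.281 -4.417
vertex -3.807 0.139 -3.054
endloop
endfacet
facet normal 0.843 0.190 -0.504
outer loop
vertex -2.887 0.281 -4.417
vertex -2.553 0.421 -3.806
vertex -2.657 -0.161 -4.199
endloop
endfacet
facet normal -0.646 -0.581 -0.496
outer loop
vertex -2.887 0.281 -4.417
vertex -2.657 -0.161 -4.199
vertex -3.807 0.139 -3.054
endloop
endfacet
facet normal 0.842 0.191 -0.505
outer loop
vertex -2.657 -0.161 -4.199
vertex -2.553 0.421 -3.806
vertex -2.366 -0.262 -3.752
endloop
endfacet
facet normal -0.283 -0.959 -0.033
outer loop
vertex -2.657 -0.161 -4.199
vertex -2.366 -0.262 -3.752
vertex -3.807 0.139 -3.054
endloop
endfacet
facet normal 0.842 0.191 -0.505
outer loop
vertex -2.366 -0.262 -3.752
vertex -2.553 0.421 -3.806
vertex -2.184 0.037 -3.336
endloop
endfacet
facet normal 0.047 -0.821 0.569
outer loop
vertex -2.366 -0.262 -3.752
vertex -2.184 0.037 -3.336
vertex -3.807 0.139 -3.054
endloop
endfacet

endsolid


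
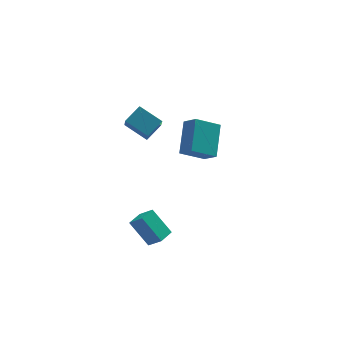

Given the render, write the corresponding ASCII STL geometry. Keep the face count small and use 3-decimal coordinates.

solid 
facet normal -0.734 -0.679 0.030
outer loop
vertex -0.373 -4.932 0.542
vertex -1.156 -4.031 1.767
vertex -0.921 -4.374 -0.218
endloop
endfacet
facet normal 0.457 -0.527 -0.717
outer loop
vertex -0.224 -3.729 -0.247
vertex -0.373 -4.932 0.542
vertex -0.921 -4.374 -0.218
endloop
endfacet
facet normal -0.733 -0.679 0.031
outer loop
vertex -0.921 -4.374 -0.218
vertex -1.156 -4.031 1.767
vertex -1.704 -3.474 1.007
endloop
endfacet
facet normal -0.502 0.512 -0.697
outer loop
vertex -1.704 -3.474 1.007
vertex -0.224 -3.729 -0.247
vertex -0.921 -4.374 -0.218
endloop
endfacet
facet normal 0.502 -0.511 0.697
outer loop
vertex -0.373 -4.932 0.542
vertex -0.459 -3.386 1.738
vertex -1.156 -4.031 1.767
endloop
endfacet
facet normal 0.458 -0.526 -0.716
outer loop
vertex 0.324 -4.286 0.513
vertex -0.373 -4.932 0.542
vertex -0.224 -3.729 -0.247
endloop
endfacet
facet normal 0.503 -0.511 0.697
outer loop
vertex 0.324 -4.286 0.513
vertex -0.459 -3.386 1.738
vertex -0.373 -4.932 0.542
endloop
endfacet
facet normal -0.458 0.527 0.716
outer loop
vertex -1.156 -4.031 1.767
vertex -0.459 -3.386 1.738
vertex -1.704 -3.474 1.007
endloop
endfacet
facet normal -0.503 0.511 -0.697
outer loop
vertex -1.007 -2.828 0.978
vertex -0.224 -3.729 -0.247
vertex -1.704 -3.474 1.007
endloop
endfacet
facet normal -0.458 0.526 0.717
outer loop
vertex -1.704 -3.474 1.007
vertex -0.459 -3.386 1.738
vertex -1.007 -2.828 0.978
endloop
endfacet
facet normal 0.733 0.679 -0.031
outer loop
vertex -1.007 -2.828 0.978
vertex 0.324 -4.286 0.513
vertex -0.224 -3.729 -0.247
endloop
endfacet
facet normal 0.733 0.679 -0.030
outer loop
vertex -0.459 -3.386 1.738
vertex 0.324 -4.286 0.513
vertex -1.007 -2.828 0.978
endloop
endfacet
facet normal -0.653 0.620 0.435
outer loop
vertex 0.313 2.769 4.92
vertex 0.51 3.891 3.618
vertex -0.601 2.23 4.317
endloop
endfacet
facet normal -0.114 -0.649 0.753
outer loop
vertex 0.41 1.269 3.642
vertex 0.313 2.769 4.92
vertex -0.601 2.23 4.317
endloop
endfacet
facet normal -0.652 0.620 0.436
outer loop
vertex -0.601 2.23 4.317
vertex 0.51 3.891 3.618
vertex -0.404 3.353 3.016
endloop
endfacet
facet normal -0.749 -0.441 -0.494
outer loop
vertex -0.404 3.353 3.016
vertex 0.41 1.269 3.642
vertex -0.601 2.23 4.317
endloop
endfacet
facet normal 0.749 0.441 0.494
outer loop
vertex 0.313 2.769 4.92
vertex 1.521 2.93 2.943
vertex 0.51 3.891 3.618
endloop
endfacet
facet normal -0.114 -0.649 0.753
outer loop
vertex 1.324 1.807 4.244
vertex 0.313 2.769 4.92
vertex 0.41 1.269 3.642
endloop
endfacet
facet normal 0.750 0.441 0.494
outer loop
vertex 1.324 1.807 4.244
vertex 1.521 2.93 2.943
vertex 0.313 2.769 4.92
endloop
endfacet
facet normal 0.114 0.649 -0.753
outer loop
vertex 0.51 3.891 3.618
vertex 1.521 2.93 2.943
vertex -0.404 3.353 3.016
endloop
endfacet
facet normal -0.750 -0.441 -0.493
outer loop
vertex 0.607 2.391 2.34
vertex 0.41 1.269 3.642
vertex -0.404 3.353 3.016
endloop
endfacet
facet normal 0.114 0.649 -0.753
outer loop
vertex -0.404 3.353 3.016
vertex 1.521 2.93 2.943
vertex 0.607 2.391 2.34
endloop
endfacet
facet normal 0.652 -0.620 -0.436
outer loop
vertex 0.607 2.391 2.34
vertex 1.324 1.807 4.244
vertex 0.41 1.269 3.642
endloop
endfacet
facet normal 0.653 -0.619 -0.436
outer loop
vertex 1.521 2.93 2.943
vertex 1.324 1.807 4.244
vertex 0.607 2.391 2.34
endloop
endfacet
facet normal -0.855 -0.043 0.517
outer loop
vertex 3.29 2.288 3.638
vertex 2.812 3.024 2.91
vertex 2.638 0.664 2.424
endloop
endfacet
facet normal 0.420 -0.646 0.638
outer loop
vertex 4.048 0.736 1.57
vertex 3.29 2.288 3.638
vertex 2.638 0.664 2.424
endloop
endfacet
facet normal -0.855 -0.043 0.517
outer loop
vertex 2.638 0.664 2.424
vertex 2.812 3.024 2.91
vertex 2.16 1.4 1.696
endloop
endfacet
facet normal -0.306 -0.763 -0.570
outer loop
vertex 2.16 1.4 1.696
vertex 4.048 0.736 1.57
vertex 2.638 0.664 2.424
endloop
endfacet
facet normal 0.306 0.763 0.570
outer loop
vertex 3.29 2.288 3.638
vertex 4.222 3.096 2.056
vertex 2.812 3.024 2.91
endloop
endfacet
facet normal 0.420 -0.646 0.638
outer loop
vertex 4.7 2.36 2.784
vertex 3.29 2.288 3.638
vertex 4.048 0.736 1.57
endloop
endfacet
facet normal 0.306 0.763 0.570
outer loop
vertex 4.7 2.36 2.784
vertex 4.222 3.096 2.056
vertex 3.29 2.288 3.638
endloop
endfacet
facet normal -0.420 0.646 -0.638
outer loop
vertex 2.812 3.024 2.91
vertex 4.222 3.096 2.056
vertex 2.16 1.4 1.696
endloop
endfacet
facet normal -0.306 -0.763 -0.570
outer loop
vertex 3.57 1.472 0.842
vertex 4.048 0.736 1.57
vertex 2.16 1.4 1.696
endloop
endfacet
facet normal -0.420 0.646 -0.638
outer loop
vertex 2.16 1.4 1.696
vertex 4.222 3.096 2.056
vertex 3.57 1.472 0.842
endloop
endfacet
facet normal 0.855 0.043 -0.517
outer loop
vertex 3.57 1.472 0.842
vertex 4.7 2.36 2.784
vertex 4.048 0.736 1.57
endloop
endfacet
facet normal 0.855 0.043 -0.517
outer loop
vertex 4.222 3.096 2.056
vertex 4.7 2.36 2.784
vertex 3.57 1.472 0.842
endloop
endfacet

endsolid


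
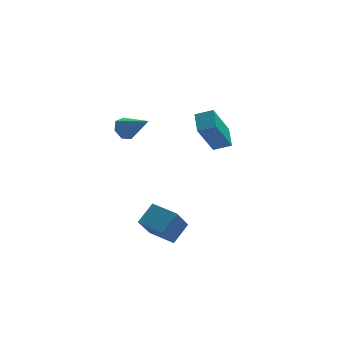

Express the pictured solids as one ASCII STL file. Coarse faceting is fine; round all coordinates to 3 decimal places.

solid 
facet normal -0.554 0.595 -0.582
outer loop
vertex -1.269 2.965 1.905
vertex -1.499 3.282 2.448
vertex -0.958 3.425 2.079
endloop
endfacet
facet normal 0.787 -0.337 -0.517
outer loop
vertex -1.269 2.965 1.905
vertex -0.958 3.425 2.079
vertex -0.561 2.278 3.432
endloop
endfacet
facet normal -0.554 0.595 -0.582
outer loop
vertex -0.958 3.425 2.079
vertex -1.499 3.282 2.448
vertex -1.055 3.777 2.531
endloop
endfacet
facet normal 0.954 0.298 -0.027
outer loop
vertex -0.958 3.425 2.079
vertex -1.055 3.777 2.531
vertex -0.561 2.278 3.432
endloop
endfacet
facet normal -0.554 0.595 -0.582
outer loop
vertex -1.055 3.777 2.531
vertex -1.499 3.282 2.448
vertex -1.486 3.757 2.921
endloop
endfacet
facet normal 0.543 0.557 0.629
outer loop
vertex -1.055 3.777 2.531
vertex -1.486 3.757 2.921
vertex -0.561 2.278 3.432
endloop
endfacet
facet normal -0.556 0.594 -0.582
outer loop
vertex -1.486 3.757 2.921
vertex -1.499 3.282 2.448
vertex -1.926 3.379 2.955
endloop
endfacet
facet normal -0.137 0.246 0.960
outer loop
vertex -1.486 3.757 2.921
vertex -1.926 3.379 2.955
vertex -0.561 2.278 3.432
endloop
endfacet
facet normal -0.555 0.595 -0.581
outer loop
vertex -1.926 3.379 2.955
vertex -1.499 3.282 2.448
vertex -2.045 2.928 2.607
endloop
endfacet
facet normal -0.573 -0.401 0.715
outer loop
vertex -1.926 3.379 2.955
vertex -2.045 2.928 2.607
vertex -0.561 2.278 3.432
endloop
endfacet
facet normal -0.555 0.594 -0.582
outer loop
vertex -2.045 2.928 2.607
vertex -1.499 3.282 2.448
vertex -1.752 2.744 2.14
endloop
endfacet
facet normal -0.437 -0.896 0.079
outer loop
vertex -2.045 2.928 2.607
vertex -1.752 2.744 2.14
vertex -0.561 2.278 3.432
endloop
endfacet
facet normal -0.555 0.594 -0.582
outer loop
vertex -1.752 2.744 2.14
vertex -1.499 3.282 2.448
vertex -1.269 2.965 1.905
endloop
endfacet
facet normal 0.169 -0.867 -0.468
outer loop
vertex -1.752 2.744 2.14
vertex -1.269 2.965 1.905
vertex -0.561 2.278 3.432
endloop
endfacet
facet normal -0.418 -0.364 0.832
outer loop
vertex 2.054 -0.399 4.311
vertex 2.138 0.626 4.801
vertex 1.23 -0.18 3.993
endloop
endfacet
facet normal -0.073 -0.900 -0.430
outer loop
vertex 2.142 0.614 2.179
vertex 2.054 -0.399 4.311
vertex 1.23 -0.18 3.993
endloop
endfacet
facet normal -0.418 -0.363 0.832
outer loop
vertex 1.23 -0.18 3.993
vertex 2.138 0.626 4.801
vertex 1.314 0.846 4.483
endloop
endfacet
facet normal -0.905 0.241 -0.350
outer loop
vertex 1.314 0.846 4.483
vertex 2.142 0.614 2.179
vertex 1.23 -0.18 3.993
endloop
endfacet
facet normal 0.905 -0.241 0.350
outer loop
vertex 2.054 -0.399 4.311
vertex 3.05 1.42 2.987
vertex 2.138 0.626 4.801
endloop
endfacet
facet normal -0.074 -0.900 -0.430
outer loop
vertex 2.966 0.394 2.497
vertex 2.054 -0.399 4.311
vertex 2.142 0.614 2.179
endloop
endfacet
facet normal 0.905 -0.241 0.350
outer loop
vertex 2.966 0.394 2.497
vertex 3.05 1.42 2.987
vertex 2.054 -0.399 4.311
endloop
endfacet
facet normal 0.074 0.899 0.431
outer loop
vertex 2.138 0.626 4.801
vertex 3.05 1.42 2.987
vertex 1.314 0.846 4.483
endloop
endfacet
facet normal -0.905 0.241 -0.350
outer loop
vertex 2.226 1.639 2.669
vertex 2.142 0.614 2.179
vertex 1.314 0.846 4.483
endloop
endfacet
facet normal 0.073 0.900 0.430
outer loop
vertex 1.314 0.846 4.483
vertex 3.05 1.42 2.987
vertex 2.226 1.639 2.669
endloop
endfacet
facet normal 0.418 0.364 -0.832
outer loop
vertex 2.226 1.639 2.669
vertex 2.966 0.394 2.497
vertex 2.142 0.614 2.179
endloop
endfacet
facet normal 0.418 0.363 -0.833
outer loop
vertex 3.05 1.42 2.987
vertex 2.966 0.394 2.497
vertex 2.226 1.639 2.669
endloop
endfacet
facet normal -0.630 -0.494 -0.599
outer loop
vertex -0.647 -1.625 -1.618
vertex -1.584 -0.578 -1.496
vertex 0.016 -0.879 -2.932
endloop
endfacet
facet normal 0.664 -0.743 -0.087
outer loop
vertex 0.804 -0.262 -2.184
vertex -0.647 -1.625 -1.618
vertex 0.016 -0.879 -2.932
endloop
endfacet
facet normal -0.630 -0.494 -0.599
outer loop
vertex 0.016 -0.879 -2.932
vertex -1.584 -0.578 -1.496
vertex -0.921 0.168 -2.81
endloop
endfacet
facet normal 0.402 0.452 -0.796
outer loop
vertex -0.921 0.168 -2.81
vertex 0.804 -0.262 -2.184
vertex 0.016 -0.879 -2.932
endloop
endfacet
facet normal -0.402 -0.452 0.796
outer loop
vertex -0.647 -1.625 -1.618
vertex -0.796 0.039 -0.748
vertex -1.584 -0.578 -1.496
endloop
endfacet
facet normal 0.664 -0.743 -0.087
outer loop
vertex 0.141 -1.008 -0.87
vertex -0.647 -1.625 -1.618
vertex 0.804 -0.262 -2.184
endloop
endfacet
facet normal -0.402 -0.452 0.796
outer loop
vertex 0.141 -1.008 -0.87
vertex -0.796 0.039 -0.748
vertex -0.647 -1.625 -1.618
endloop
endfacet
facet normal -0.664 0.743 0.087
outer loop
vertex -1.584 -0.578 -1.496
vertex -0.796 0.039 -0.748
vertex -0.921 0.168 -2.81
endloop
endfacet
facet normal 0.402 0.452 -0.796
outer loop
vertex -0.133 0.785 -2.062
vertex 0.804 -0.262 -2.184
vertex -0.921 0.168 -2.81
endloop
endfacet
facet normal -0.664 0.743 0.087
outer loop
vertex -0.921 0.168 -2.81
vertex -0.796 0.039 -0.748
vertex -0.133 0.785 -2.062
endloop
endfacet
facet normal 0.630 0.494 0.599
outer loop
vertex -0.133 0.785 -2.062
vertex 0.141 -1.008 -0.87
vertex 0.804 -0.262 -2.184
endloop
endfacet
facet normal 0.630 0.494 0.599
outer loop
vertex -0.796 0.039 -0.748
vertex 0.141 -1.008 -0.87
vertex -0.133 0.785 -2.062
endloop
endfacet

endsolid


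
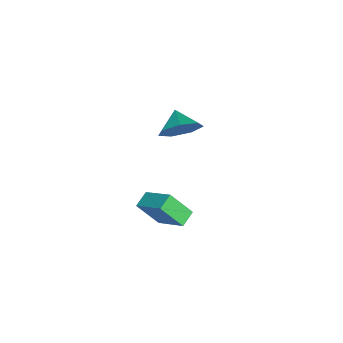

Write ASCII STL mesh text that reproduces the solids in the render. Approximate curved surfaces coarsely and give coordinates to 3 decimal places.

solid 
facet normal -0.927 0.195 0.321
outer loop
vertex 3.192 1.65 0.9
vertex 3.813 2.961 1.897
vertex 3.005 2.575 -0.2
endloop
endfacet
facet normal -0.353 -0.745 -0.566
outer loop
vertex 3.747 2.419 -0.457
vertex 3.192 1.65 0.9
vertex 3.005 2.575 -0.2
endloop
endfacet
facet normal -0.927 0.195 0.321
outer loop
vertex 3.005 2.575 -0.2
vertex 3.813 2.961 1.897
vertex 3.626 3.886 0.797
endloop
endfacet
facet normal -0.129 0.638 -0.759
outer loop
vertex 3.626 3.886 0.797
vertex 3.747 2.419 -0.457
vertex 3.005 2.575 -0.2
endloop
endfacet
facet normal 0.129 -0.638 0.759
outer loop
vertex 3.192 1.65 0.9
vertex 4.555 2.805 1.64
vertex 3.813 2.961 1.897
endloop
endfacet
facet normal -0.353 -0.745 -0.566
outer loop
vertex 3.934 1.494 0.643
vertex 3.192 1.65 0.9
vertex 3.747 2.419 -0.457
endloop
endfacet
facet normal 0.129 -0.638 0.759
outer loop
vertex 3.934 1.494 0.643
vertex 4.555 2.805 1.64
vertex 3.192 1.65 0.9
endloop
endfacet
facet normal 0.353 0.745 0.566
outer loop
vertex 3.813 2.961 1.897
vertex 4.555 2.805 1.64
vertex 3.626 3.886 0.797
endloop
endfacet
facet normal -0.129 0.638 -0.759
outer loop
vertex 4.368 3.73 0.54
vertex 3.747 2.419 -0.457
vertex 3.626 3.886 0.797
endloop
endfacet
facet normal 0.353 0.745 0.566
outer loop
vertex 3.626 3.886 0.797
vertex 4.555 2.805 1.64
vertex 4.368 3.73 0.54
endloop
endfacet
facet normal 0.927 -0.195 -0.321
outer loop
vertex 4.368 3.73 0.54
vertex 3.934 1.494 0.643
vertex 3.747 2.419 -0.457
endloop
endfacet
facet normal 0.927 -0.195 -0.321
outer loop
vertex 4.555 2.805 1.64
vertex 3.934 1.494 0.643
vertex 4.368 3.73 0.54
endloop
endfacet
facet normal 0.720 0.512 -0.468
outer loop
vertex -1.107 0.769 0.655
vertex -1.84 1.384 0.2
vertex -1.34 1.525 1.123
endloop
endfacet
facet normal 0.020 -0.522 0.853
outer loop
vertex -1.107 0.769 0.655
vertex -1.34 1.525 1.123
vertex -2.64 0.816 0.72
endloop
endfacet
facet normal 0.721 0.511 -0.468
outer loop
vertex -1.34 1.525 1.123
vertex -1.84 1.384 0.2
vertex -1.949 2.176 0.896
endloop
endfacet
facet normal -0.314 0.037 0.949
outer loop
vertex -1.34 1.525 1.123
vertex -1.949 2.176 0.896
vertex -2.64 0.816 0.72
endloop
endfacet
facet normal 0.720 0.511 -0.469
outer loop
vertex -1.949 2.176 0.896
vertex -1.84 1.384 0.2
vertex -2.477 2.23 0.145
endloop
endfacet
facet normal -0.765 0.316 0.561
outer loop
vertex -1.949 2.176 0.896
vertex -2.477 2.23 0.145
vertex -2.64 0.816 0.72
endloop
endfacet
facet normal 0.720 0.512 -0.469
outer loop
vertex -2.477 2.23 0.145
vertex -1.84 1.384 0.2
vertex -2.525 1.647 -0.565
endloop
endfacet
facet normal -0.994 0.106 -0.020
outer loop
vertex -2.477 2.23 0.145
vertex -2.525 1.647 -0.565
vertex -2.64 0.816 0.72
endloop
endfacet
facet normal 0.720 0.511 -0.469
outer loop
vertex -2.525 1.647 -0.565
vertex -1.84 1.384 0.2
vertex -2.058 0.866 -0.699
endloop
endfacet
facet normal -0.828 -0.434 -0.355
outer loop
vertex -2.525 1.647 -0.565
vertex -2.058 0.866 -0.699
vertex -2.64 0.816 0.72
endloop
endfacet
facet normal 0.720 0.512 -0.469
outer loop
vertex -2.058 0.866 -0.699
vertex -1.84 1.384 0.2
vertex -1.426 0.475 -0.156
endloop
endfacet
facet normal -0.392 -0.900 -0.192
outer loop
vertex -2.058 0.866 -0.699
vertex -1.426 0.475 -0.156
vertex -2.64 0.816 0.72
endloop
endfacet
facet normal 0.720 0.512 -0.469
outer loop
vertex -1.426 0.475 -0.156
vertex -1.84 1.384 0.2
vertex -1.107 0.769 0.655
endloop
endfacet
facet normal -0.014 -0.938 0.346
outer loop
vertex -1.426 0.475 -0.156
vertex -1.107 0.769 0.655
vertex -2.64 0.816 0.72
endloop
endfacet

endsolid


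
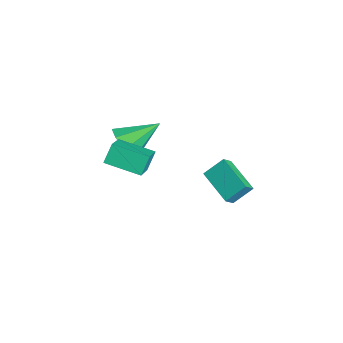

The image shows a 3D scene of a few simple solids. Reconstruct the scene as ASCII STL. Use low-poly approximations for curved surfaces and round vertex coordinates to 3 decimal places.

solid 
facet normal -0.011 -0.858 -0.513
outer loop
vertex -3.251 -0.76 0.811
vertex -3.74 -1.209 1.572
vertex -4.019 -0.708 0.74
endloop
endfacet
facet normal 0.107 0.826 -0.553
outer loop
vertex -3.251 -0.76 0.811
vertex -4.019 -0.708 0.74
vertex -3.72 0.489 2.588
endloop
endfacet
facet normal -0.010 -0.858 -0.513
outer loop
vertex -4.019 -0.708 0.74
vertex -3.74 -1.209 1.572
vertex -4.624 -0.95 1.157
endloop
endfacet
facet normal -0.559 0.734 -0.385
outer loop
vertex -4.019 -0.708 0.74
vertex -4.624 -0.95 1.157
vertex -3.72 0.489 2.588
endloop
endfacet
facet normal -0.010 -0.858 -0.514
outer loop
vertex -4.624 -0.95 1.157
vertex -3.74 -1.209 1.572
vertex -4.711 -1.344 1.816
endloop
endfacet
facet normal -0.894 0.426 0.137
outer loop
vertex -4.624 -0.95 1.157
vertex -4.711 -1.344 1.816
vertex -3.72 0.489 2.588
endloop
endfacet
facet normal -0.010 -0.858 -0.514
outer loop
vertex -4.711 -1.344 1.816
vertex -3.74 -1.209 1.572
vertex -4.229 -1.659 2.332
endloop
endfacet
facet normal -0.703 0.082 0.707
outer loop
vertex -4.711 -1.344 1.816
vertex -4.229 -1.659 2.332
vertex -3.72 0.489 2.588
endloop
endfacet
facet normal -0.009 -0.858 -0.514
outer loop
vertex -4.229 -1.659 2.332
vertex -3.74 -1.209 1.572
vertex -3.461 -1.71 2.403
endloop
endfacet
facet normal -0.098 -0.095 0.991
outer loop
vertex -4.229 -1.659 2.332
vertex -3.461 -1.71 2.403
vertex -3.72 0.489 2.588
endloop
endfacet
facet normal -0.011 -0.858 -0.513
outer loop
vertex -3.461 -1.71 2.403
vertex -3.74 -1.209 1.572
vertex -2.857 -1.469 1.987
endloop
endfacet
facet normal 0.568 -0.002 0.823
outer loop
vertex -3.461 -1.71 2.403
vertex -2.857 -1.469 1.987
vertex -3.72 0.489 2.588
endloop
endfacet
facet normal -0.011 -0.858 -0.514
outer loop
vertex -2.857 -1.469 1.987
vertex -3.74 -1.209 1.572
vertex -2.77 -1.075 1.327
endloop
endfacet
facet normal 0.903 0.306 0.301
outer loop
vertex -2.857 -1.469 1.987
vertex -2.77 -1.075 1.327
vertex -3.72 0.489 2.588
endloop
endfacet
facet normal -0.011 -0.858 -0.513
outer loop
vertex -2.77 -1.075 1.327
vertex -3.74 -1.209 1.572
vertex -3.251 -0.76 0.811
endloop
endfacet
facet normal 0.712 0.649 -0.268
outer loop
vertex -2.77 -1.075 1.327
vertex -3.251 -0.76 0.811
vertex -3.72 0.489 2.588
endloop
endfacet
facet normal -0.924 -0.243 0.295
outer loop
vertex -3.707 3.606 -1.015
vertex -4.032 4.107 -1.62
vertex -3.708 2.613 -1.838
endloop
endfacet
facet normal 0.383 -0.590 0.711
outer loop
vertex -1.888 3.093 -2.42
vertex -3.707 3.606 -1.015
vertex -3.708 2.613 -1.838
endloop
endfacet
facet normal -0.924 -0.243 0.295
outer loop
vertex -3.708 2.613 -1.838
vertex -4.032 4.107 -1.62
vertex -4.033 3.113 -2.443
endloop
endfacet
facet normal -0.000 -0.771 -0.637
outer loop
vertex -4.033 3.113 -2.443
vertex -1.888 3.093 -2.42
vertex -3.708 2.613 -1.838
endloop
endfacet
facet normal 0.001 0.770 0.638
outer loop
vertex -3.707 3.606 -1.015
vertex -2.212 4.587 -2.202
vertex -4.032 4.107 -1.62
endloop
endfacet
facet normal 0.383 -0.589 0.711
outer loop
vertex -1.887 4.087 -1.597
vertex -3.707 3.606 -1.015
vertex -1.888 3.093 -2.42
endloop
endfacet
facet normal -0.000 0.771 0.637
outer loop
vertex -1.887 4.087 -1.597
vertex -2.212 4.587 -2.202
vertex -3.707 3.606 -1.015
endloop
endfacet
facet normal -0.383 0.589 -0.711
outer loop
vertex -4.032 4.107 -1.62
vertex -2.212 4.587 -2.202
vertex -4.033 3.113 -2.443
endloop
endfacet
facet normal -0.000 -0.770 -0.638
outer loop
vertex -2.213 3.594 -3.025
vertex -1.888 3.093 -2.42
vertex -4.033 3.113 -2.443
endloop
endfacet
facet normal -0.383 0.590 -0.711
outer loop
vertex -4.033 3.113 -2.443
vertex -2.212 4.587 -2.202
vertex -2.213 3.594 -3.025
endloop
endfacet
facet normal 0.924 0.243 -0.295
outer loop
vertex -2.213 3.594 -3.025
vertex -1.887 4.087 -1.597
vertex -1.888 3.093 -2.42
endloop
endfacet
facet normal 0.924 0.244 -0.295
outer loop
vertex -2.212 4.587 -2.202
vertex -1.887 4.087 -1.597
vertex -2.213 3.594 -3.025
endloop
endfacet
facet normal -0.731 0.368 -0.575
outer loop
vertex -2.422 -1.858 3.243
vertex -1.402 -0.454 2.844
vertex -2.032 -2.375 2.416
endloop
endfacet
facet normal -0.572 -0.789 0.223
outer loop
vertex -0.658 -3.066 3.496
vertex -2.422 -1.858 3.243
vertex -2.032 -2.375 2.416
endloop
endfacet
facet normal -0.732 0.368 -0.574
outer loop
vertex -2.032 -2.375 2.416
vertex -1.402 -0.454 2.844
vertex -1.013 -0.971 2.017
endloop
endfacet
facet normal 0.371 -0.493 -0.787
outer loop
vertex -1.013 -0.971 2.017
vertex -0.658 -3.066 3.496
vertex -2.032 -2.375 2.416
endloop
endfacet
facet normal -0.371 0.493 0.787
outer loop
vertex -2.422 -1.858 3.243
vertex -0.028 -1.145 3.924
vertex -1.402 -0.454 2.844
endloop
endfacet
facet normal -0.572 -0.789 0.224
outer loop
vertex -1.047 -2.549 4.323
vertex -2.422 -1.858 3.243
vertex -0.658 -3.066 3.496
endloop
endfacet
facet normal -0.371 0.493 0.787
outer loop
vertex -1.047 -2.549 4.323
vertex -0.028 -1.145 3.924
vertex -2.422 -1.858 3.243
endloop
endfacet
facet normal 0.573 0.789 -0.224
outer loop
vertex -1.402 -0.454 2.844
vertex -0.028 -1.145 3.924
vertex -1.013 -0.971 2.017
endloop
endfacet
facet normal 0.371 -0.493 -0.787
outer loop
vertex 0.362 -1.662 3.097
vertex -0.658 -3.066 3.496
vertex -1.013 -0.971 2.017
endloop
endfacet
facet normal 0.572 0.789 -0.224
outer loop
vertex -1.013 -0.971 2.017
vertex -0.028 -1.145 3.924
vertex 0.362 -1.662 3.097
endloop
endfacet
facet normal 0.731 -0.368 0.574
outer loop
vertex 0.362 -1.662 3.097
vertex -1.047 -2.549 4.323
vertex -0.658 -3.066 3.496
endloop
endfacet
facet normal 0.731 -0.367 0.575
outer loop
vertex -0.028 -1.145 3.924
vertex -1.047 -2.549 4.323
vertex 0.362 -1.662 3.097
endloop
endfacet

endsolid


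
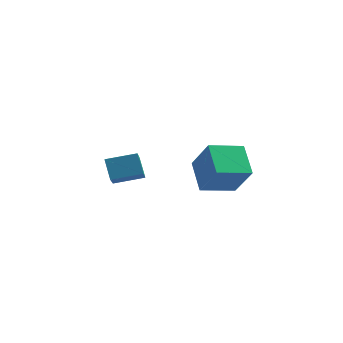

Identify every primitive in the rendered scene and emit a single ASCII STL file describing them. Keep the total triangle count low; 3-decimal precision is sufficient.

solid 
facet normal -0.460 0.664 0.589
outer loop
vertex 0.038 -3.073 3.138
vertex 1.195 -2.008 2.841
vertex -0.905 -2.45 1.699
endloop
endfacet
facet normal -0.723 -0.666 0.186
outer loop
vertex -0.155 -3.532 0.739
vertex 0.038 -3.073 3.138
vertex -0.905 -2.45 1.699
endloop
endfacet
facet normal -0.460 0.664 0.589
outer loop
vertex -0.905 -2.45 1.699
vertex 1.195 -2.008 2.841
vertex 0.252 -1.385 1.402
endloop
endfacet
facet normal -0.515 0.341 -0.786
outer loop
vertex 0.252 -1.385 1.402
vertex -0.155 -3.532 0.739
vertex -0.905 -2.45 1.699
endloop
endfacet
facet normal 0.515 -0.341 0.786
outer loop
vertex 0.038 -3.073 3.138
vertex 1.945 -3.09 1.881
vertex 1.195 -2.008 2.841
endloop
endfacet
facet normal -0.723 -0.666 0.186
outer loop
vertex 0.788 -4.155 2.178
vertex 0.038 -3.073 3.138
vertex -0.155 -3.532 0.739
endloop
endfacet
facet normal 0.515 -0.341 0.786
outer loop
vertex 0.788 -4.155 2.178
vertex 1.945 -3.09 1.881
vertex 0.038 -3.073 3.138
endloop
endfacet
facet normal 0.723 0.666 -0.186
outer loop
vertex 1.195 -2.008 2.841
vertex 1.945 -3.09 1.881
vertex 0.252 -1.385 1.402
endloop
endfacet
facet normal -0.515 0.341 -0.786
outer loop
vertex 1.002 -2.467 0.442
vertex -0.155 -3.532 0.739
vertex 0.252 -1.385 1.402
endloop
endfacet
facet normal 0.723 0.666 -0.186
outer loop
vertex 0.252 -1.385 1.402
vertex 1.945 -3.09 1.881
vertex 1.002 -2.467 0.442
endloop
endfacet
facet normal 0.460 -0.664 -0.589
outer loop
vertex 1.002 -2.467 0.442
vertex 0.788 -4.155 2.178
vertex -0.155 -3.532 0.739
endloop
endfacet
facet normal 0.460 -0.664 -0.589
outer loop
vertex 1.945 -3.09 1.881
vertex 0.788 -4.155 2.178
vertex 1.002 -2.467 0.442
endloop
endfacet
facet normal -0.397 0.406 0.823
outer loop
vertex -4.504 -3.163 1.64
vertex -3.279 -2.552 1.93
vertex -4.966 -1.814 0.752
endloop
endfacet
facet normal -0.875 -0.436 -0.208
outer loop
vertex -4.521 -2.268 -0.17
vertex -4.504 -3.163 1.64
vertex -4.966 -1.814 0.752
endloop
endfacet
facet normal -0.397 0.406 0.823
outer loop
vertex -4.966 -1.814 0.752
vertex -3.279 -2.552 1.93
vertex -3.741 -1.203 1.042
endloop
endfacet
facet normal -0.275 0.803 -0.528
outer loop
vertex -3.741 -1.203 1.042
vertex -4.521 -2.268 -0.17
vertex -4.966 -1.814 0.752
endloop
endfacet
facet normal 0.275 -0.803 0.528
outer loop
vertex -4.504 -3.163 1.64
vertex -2.834 -3.006 1.008
vertex -3.279 -2.552 1.93
endloop
endfacet
facet normal -0.875 -0.436 -0.208
outer loop
vertex -4.059 -3.617 0.718
vertex -4.504 -3.163 1.64
vertex -4.521 -2.268 -0.17
endloop
endfacet
facet normal 0.275 -0.803 0.528
outer loop
vertex -4.059 -3.617 0.718
vertex -2.834 -3.006 1.008
vertex -4.504 -3.163 1.64
endloop
endfacet
facet normal 0.875 0.436 0.208
outer loop
vertex -3.279 -2.552 1.93
vertex -2.834 -3.006 1.008
vertex -3.741 -1.203 1.042
endloop
endfacet
facet normal -0.275 0.803 -0.528
outer loop
vertex -3.296 -1.657 0.12
vertex -4.521 -2.268 -0.17
vertex -3.741 -1.203 1.042
endloop
endfacet
facet normal 0.875 0.436 0.208
outer loop
vertex -3.741 -1.203 1.042
vertex -2.834 -3.006 1.008
vertex -3.296 -1.657 0.12
endloop
endfacet
facet normal 0.397 -0.406 -0.823
outer loop
vertex -3.296 -1.657 0.12
vertex -4.059 -3.617 0.718
vertex -4.521 -2.268 -0.17
endloop
endfacet
facet normal 0.397 -0.406 -0.823
outer loop
vertex -2.834 -3.006 1.008
vertex -4.059 -3.617 0.718
vertex -3.296 -1.657 0.12
endloop
endfacet

endsolid


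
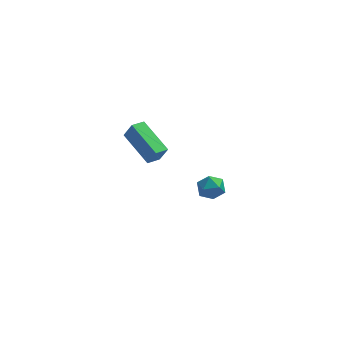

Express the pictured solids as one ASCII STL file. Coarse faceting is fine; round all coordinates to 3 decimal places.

solid 
facet normal -0.547 0.755 0.363
outer loop
vertex -0.537 1.14 3.887
vertex 0.046 1.653 3.698
vertex -0.936 1.271 3.013
endloop
endfacet
facet normal -0.730 -0.641 0.237
outer loop
vertex 0.194 -0.293 2.262
vertex -0.537 1.14 3.887
vertex -0.936 1.271 3.013
endloop
endfacet
facet normal -0.546 0.755 0.362
outer loop
vertex -0.936 1.271 3.013
vertex 0.046 1.653 3.698
vertex -0.353 1.784 2.823
endloop
endfacet
facet normal -0.412 0.135 -0.901
outer loop
vertex -0.353 1.784 2.823
vertex 0.194 -0.293 2.262
vertex -0.936 1.271 3.013
endloop
endfacet
facet normal 0.411 -0.136 0.901
outer loop
vertex -0.537 1.14 3.887
vertex 1.176 0.089 2.947
vertex 0.046 1.653 3.698
endloop
endfacet
facet normal -0.730 -0.641 0.237
outer loop
vertex 0.593 -0.424 3.137
vertex -0.537 1.14 3.887
vertex 0.194 -0.293 2.262
endloop
endfacet
facet normal 0.412 -0.134 0.901
outer loop
vertex 0.593 -0.424 3.137
vertex 1.176 0.089 2.947
vertex -0.537 1.14 3.887
endloop
endfacet
facet normal 0.730 0.641 -0.237
outer loop
vertex 0.046 1.653 3.698
vertex 1.176 0.089 2.947
vertex -0.353 1.784 2.823
endloop
endfacet
facet normal -0.411 0.135 -0.901
outer loop
vertex 0.777 0.22 2.073
vertex 0.194 -0.293 2.262
vertex -0.353 1.784 2.823
endloop
endfacet
facet normal 0.730 0.641 -0.237
outer loop
vertex -0.353 1.784 2.823
vertex 1.176 0.089 2.947
vertex 0.777 0.22 2.073
endloop
endfacet
facet normal 0.547 -0.755 -0.362
outer loop
vertex 0.777 0.22 2.073
vertex 0.593 -0.424 3.137
vertex 0.194 -0.293 2.262
endloop
endfacet
facet normal 0.546 -0.755 -0.363
outer loop
vertex 1.176 0.089 2.947
vertex 0.593 -0.424 3.137
vertex 0.777 0.22 2.073
endloop
endfacet
facet normal -0.484 0.549 0.681
outer loop
vertex 3.322 4.53 -3.351
vertex 2.696 4.001 -3.37
vertex 3.312 3.888 -2.841
endloop
endfacet
facet normal 0.222 0.604 0.765
outer loop
vertex 3.322 4.53 -3.351
vertex 3.312 3.888 -2.841
vertex 4.009 4.104 -3.214
endloop
endfacet
facet normal 0.498 0.853 0.157
outer loop
vertex 3.322 4.53 -3.351
vertex 4.009 4.104 -3.214
vertex 3.824 4.352 -3.974
endloop
endfacet
facet normal -0.039 0.952 -0.304
outer loop
vertex 3.322 4.53 -3.351
vertex 3.824 4.352 -3.974
vertex 3.012 4.288 -4.07
endloop
endfacet
facet normal -0.646 0.763 0.021
outer loop
vertex 3.322 4.53 -3.351
vertex 3.012 4.288 -4.07
vertex 2.696 4.001 -3.37
endloop
endfacet
facet normal 0.484 -0.052 0.874
outer loop
vertex 4.009 4.104 -3.214
vertex 3.312 3.888 -2.841
vertex 3.808 3.312 -3.15
endloop
endfacet
facet normal -0.660 -0.141 0.738
outer loop
vertex 3.312 3.888 -2.841
vertex 2.696 4.001 -3.37
vertex 2.996 3.248 -3.246
endloop
endfacet
facet normal -0.921 0.207 -0.331
outer loop
vertex 2.696 4.001 -3.37
vertex 3.012 4.288 -4.07
vertex 2.811 3.496 -4.006
endloop
endfacet
facet normal 0.061 0.512 -0.857
outer loop
vertex 3.012 4.288 -4.07
vertex 3.824 4.352 -3.974
vertex 3.508 3.712 -4.379
endloop
endfacet
facet normal 0.929 0.352 -0.111
outer loop
vertex 3.824 4.352 -3.974
vertex 4.009 4.104 -3.214
vertex 4.124 3.599 -3.85
endloop
endfacet
facet normal 0.039 -0.952 0.304
outer loop
vertex 3.498 3.07 -3.869
vertex 3.808 3.312 -3.15
vertex 2.996 3.248 -3.246
endloop
endfacet
facet normal -0.498 -0.853 -0.157
outer loop
vertex 3.498 3.07 -3.869
vertex 2.996 3.248 -3.246
vertex 2.811 3.496 -4.006
endloop
endfacet
facet normal -0.222 -0.604 -0.765
outer loop
vertex 3.498 3.07 -3.869
vertex 2.811 3.496 -4.006
vertex 3.508 3.712 -4.379
endloop
endfacet
facet normal 0.484 -0.549 -0.681
outer loop
vertex 3.498 3.07 -3.869
vertex 3.508 3.712 -4.379
vertex 4.124 3.599 -3.85
endloop
endfacet
facet normal 0.646 -0.763 -0.021
outer loop
vertex 3.498 3.07 -3.869
vertex 4.124 3.599 -3.85
vertex 3.808 3.312 -3.15
endloop
endfacet
facet normal -0.061 -0.512 0.857
outer loop
vertex 2.996 3.248 -3.246
vertex 3.808 3.312 -3.15
vertex 3.312 3.888 -2.841
endloop
endfacet
facet normal -0.929 -0.352 0.111
outer loop
vertex 2.811 3.496 -4.006
vertex 2.996 3.248 -3.246
vertex 2.696 4.001 -3.37
endloop
endfacet
facet normal -0.484 0.052 -0.874
outer loop
vertex 3.508 3.712 -4.379
vertex 2.811 3.496 -4.006
vertex 3.012 4.288 -4.07
endloop
endfacet
facet normal 0.660 0.141 -0.738
outer loop
vertex 4.124 3.599 -3.85
vertex 3.508 3.712 -4.379
vertex 3.824 4.352 -3.974
endloop
endfacet
facet normal 0.921 -0.207 0.331
outer loop
vertex 3.808 3.312 -3.15
vertex 4.124 3.599 -3.85
vertex 4.009 4.104 -3.214
endloop
endfacet

endsolid


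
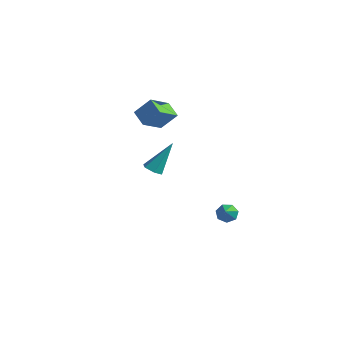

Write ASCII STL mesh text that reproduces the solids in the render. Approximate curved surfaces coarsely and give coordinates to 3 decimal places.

solid 
facet normal -0.194 -0.525 -0.829
outer loop
vertex 1.925 -2.079 0.427
vertex 1.359 -2.233 0.657
vertex 1.428 -1.711 0.31
endloop
endfacet
facet normal 0.612 0.727 -0.311
outer loop
vertex 1.925 -2.079 0.427
vertex 1.428 -1.711 0.31
vertex 1.781 -1.087 2.463
endloop
endfacet
facet normal -0.193 -0.525 -0.829
outer loop
vertex 1.428 -1.711 0.31
vertex 1.359 -2.233 0.657
vertex 0.861 -1.865 0.54
endloop
endfacet
facet normal -0.335 0.918 -0.211
outer loop
vertex 1.428 -1.711 0.31
vertex 0.861 -1.865 0.54
vertex 1.781 -1.087 2.463
endloop
endfacet
facet normal -0.193 -0.525 -0.829
outer loop
vertex 0.861 -1.865 0.54
vertex 1.359 -2.233 0.657
vertex 0.793 -2.386 0.886
endloop
endfacet
facet normal -0.899 0.318 0.302
outer loop
vertex 0.861 -1.865 0.54
vertex 0.793 -2.386 0.886
vertex 1.781 -1.087 2.463
endloop
endfacet
facet normal -0.193 -0.526 -0.828
outer loop
vertex 0.793 -2.386 0.886
vertex 1.359 -2.233 0.657
vertex 1.291 -2.754 1.004
endloop
endfacet
facet normal -0.518 -0.472 0.713
outer loop
vertex 0.793 -2.386 0.886
vertex 1.291 -2.754 1.004
vertex 1.781 -1.087 2.463
endloop
endfacet
facet normal -0.194 -0.526 -0.828
outer loop
vertex 1.291 -2.754 1.004
vertex 1.359 -2.233 0.657
vertex 1.857 -2.601 0.774
endloop
endfacet
facet normal 0.429 -0.663 0.614
outer loop
vertex 1.291 -2.754 1.004
vertex 1.857 -2.601 0.774
vertex 1.781 -1.087 2.463
endloop
endfacet
facet normal -0.194 -0.525 -0.828
outer loop
vertex 1.857 -2.601 0.774
vertex 1.359 -2.233 0.657
vertex 1.925 -2.079 0.427
endloop
endfacet
facet normal 0.993 -0.062 0.101
outer loop
vertex 1.857 -2.601 0.774
vertex 1.925 -2.079 0.427
vertex 1.781 -1.087 2.463
endloop
endfacet
facet normal -0.524 0.636 -0.567
outer loop
vertex 2.845 3.157 -4.388
vertex 2.402 2.673 -4.522
vertex 2.397 3.116 -4.02
endloop
endfacet
facet normal 0.498 0.553 0.668
outer loop
vertex 2.845 3.157 -4.388
vertex 2.397 3.116 -4.02
vertex 3.458 1.387 -3.378
endloop
endfacet
facet normal -0.522 0.637 -0.567
outer loop
vertex 2.397 3.116 -4.02
vertex 2.402 2.673 -4.522
vertex 1.952 2.742 -4.03
endloop
endfacet
facet normal -0.210 0.224 0.952
outer loop
vertex 2.397 3.116 -4.02
vertex 1.952 2.742 -4.03
vertex 3.458 1.387 -3.378
endloop
endfacet
facet normal -0.522 0.637 -0.567
outer loop
vertex 1.952 2.742 -4.03
vertex 2.402 2.673 -4.522
vertex 1.846 2.316 -4.411
endloop
endfacet
facet normal -0.648 -0.412 0.641
outer loop
vertex 1.952 2.742 -4.03
vertex 1.846 2.316 -4.411
vertex 3.458 1.387 -3.378
endloop
endfacet
facet normal -0.522 0.638 -0.566
outer loop
vertex 1.846 2.316 -4.411
vertex 2.402 2.673 -4.522
vertex 2.158 2.159 -4.876
endloop
endfacet
facet normal -0.485 -0.874 -0.030
outer loop
vertex 1.846 2.316 -4.411
vertex 2.158 2.159 -4.876
vertex 3.458 1.387 -3.378
endloop
endfacet
facet normal -0.522 0.638 -0.566
outer loop
vertex 2.158 2.159 -4.876
vertex 2.402 2.673 -4.522
vertex 2.654 2.389 -5.074
endloop
endfacet
facet normal 0.156 -0.816 -0.556
outer loop
vertex 2.158 2.159 -4.876
vertex 2.654 2.389 -5.074
vertex 3.458 1.387 -3.378
endloop
endfacet
facet normal -0.523 0.637 -0.566
outer loop
vertex 2.654 2.389 -5.074
vertex 2.402 2.673 -4.522
vertex 2.96 2.833 -4.857
endloop
endfacet
facet normal 0.792 -0.281 -0.542
outer loop
vertex 2.654 2.389 -5.074
vertex 2.96 2.833 -4.857
vertex 3.458 1.387 -3.378
endloop
endfacet
facet normal -0.523 0.636 -0.568
outer loop
vertex 2.96 2.833 -4.857
vertex 2.402 2.673 -4.522
vertex 2.845 3.157 -4.388
endloop
endfacet
facet normal 0.944 0.329 0.004
outer loop
vertex 2.96 2.833 -4.857
vertex 2.845 3.157 -4.388
vertex 3.458 1.387 -3.378
endloop
endfacet
facet normal -0.860 0.231 0.456
outer loop
vertex -1.196 0.13 4.361
vertex -1.242 1.592 3.534
vertex -1.915 -0.484 3.315
endloop
endfacet
facet normal 0.027 -0.870 0.492
outer loop
vertex -0.918 -0.752 2.786
vertex -1.196 0.13 4.361
vertex -1.915 -0.484 3.315
endloop
endfacet
facet normal -0.860 0.231 0.455
outer loop
vertex -1.915 -0.484 3.315
vertex -1.242 1.592 3.534
vertex -1.961 0.977 2.488
endloop
endfacet
facet normal -0.510 -0.436 -0.741
outer loop
vertex -1.961 0.977 2.488
vertex -0.918 -0.752 2.786
vertex -1.915 -0.484 3.315
endloop
endfacet
facet normal 0.510 0.435 0.741
outer loop
vertex -1.196 0.13 4.361
vertex -0.245 1.324 3.005
vertex -1.242 1.592 3.534
endloop
endfacet
facet normal 0.028 -0.870 0.492
outer loop
vertex -0.199 -0.137 3.832
vertex -1.196 0.13 4.361
vertex -0.918 -0.752 2.786
endloop
endfacet
facet normal 0.510 0.436 0.742
outer loop
vertex -0.199 -0.137 3.832
vertex -0.245 1.324 3.005
vertex -1.196 0.13 4.361
endloop
endfacet
facet normal -0.028 0.870 -0.493
outer loop
vertex -1.242 1.592 3.534
vertex -0.245 1.324 3.005
vertex -1.961 0.977 2.488
endloop
endfacet
facet normal -0.510 -0.436 -0.742
outer loop
vertex -0.964 0.71 1.959
vertex -0.918 -0.752 2.786
vertex -1.961 0.977 2.488
endloop
endfacet
facet normal -0.028 0.870 -0.492
outer loop
vertex -1.961 0.977 2.488
vertex -0.245 1.324 3.005
vertex -0.964 0.71 1.959
endloop
endfacet
facet normal 0.860 -0.231 -0.455
outer loop
vertex -0.964 0.71 1.959
vertex -0.199 -0.137 3.832
vertex -0.918 -0.752 2.786
endloop
endfacet
facet normal 0.860 -0.231 -0.456
outer loop
vertex -0.245 1.324 3.005
vertex -0.199 -0.137 3.832
vertex -0.964 0.71 1.959
endloop
endfacet

endsolid
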